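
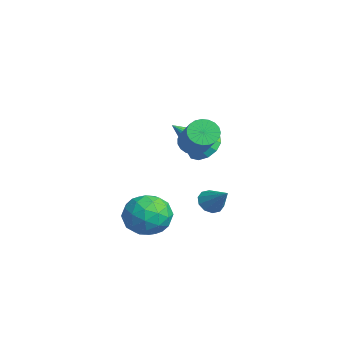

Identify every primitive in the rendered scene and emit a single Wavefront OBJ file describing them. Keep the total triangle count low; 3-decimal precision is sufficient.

v 0.987 1.714 2.892
v 1.37 1.826 2.366
v 2.976 1.757 3.522
v 2.593 1.646 4.048
v 1.318 2.081 2.454
v 2.924 2.012 3.609
v 1.208 2.272 2.618
v 2.815 2.203 3.773
v 1.061 2.367 2.828
v 2.667 2.298 3.984
v 0.9 2.349 3.05
v 2.507 2.28 4.206
v 0.755 2.222 3.245
v 2.361 2.153 4.4
v 0.649 2.006 3.379
v 2.256 1.938 4.534
v 0.602 1.741 3.428
v 2.209 1.672 4.584
v 0.622 1.47 3.385
v 2.228 1.401 4.54
v 0.704 1.242 3.257
v 2.311 1.173 4.412
v 0.836 1.096 3.066
v 2.442 1.027 4.221
v 0.993 1.056 2.844
v 2.6 0.987 3.999
v 1.149 1.131 2.631
v 2.756 1.062 3.787
v 1.278 1.306 2.463
v 2.884 1.237 3.619
v 1.356 1.552 2.37
v 2.962 1.483 3.525
v -1.617 2.876 1.501
v -1.097 2.493 0.948
v -1.103 1.384 3.019
v -0.832 2.819 1.179
v -0.817 3.163 1.512
v -1.055 3.416 1.842
v -1.472 3.498 2.063
v -1.935 3.382 2.106
v -2.297 3.106 1.957
v -2.443 2.757 1.663
v -2.327 2.446 1.318
v -1.985 2.272 1.031
v -1.527 2.289 0.893
v -0.235 2.772 -1.064
v 0.045 3.074 -1.527
v 0.715 3.188 -0.216
v -0.205 3.314 -1.364
v -0.467 3.347 -1.086
v -0.64 3.16 -0.8
v -0.659 2.825 -0.615
v -0.516 2.47 -0.601
v -0.266 2.23 -0.764
v -0.004 2.198 -1.042
v 0.17 2.384 -1.328
v 0.188 2.719 -1.513
v 1.098 0.409 -1.834
v 1.691 -0.39 -1.407
v -0.131 0.15 -0.613
v 0.462 -0.649 -0.186
v 0.799 0.377 -0.108
v 1.559 0.537 -0.863
v 0.001 -0.777 -1.157
v 0.761 -0.617 -1.912
v 1.013 -1.123 -0.988
v 1.507 -0.409 -0.34
v 0.053 0.169 -1.68
v 0.547 0.883 -1.032
v 1.503 0.033 -1.728
v 0.057 -0.273 -0.292
v 0.255 0.331 -0.247
v 0.604 -0.139 0.005
v 1.425 0.577 -1.408
v 1.774 0.108 -1.157
v 1.249 0.559 -0.393
v -0.214 -0.348 -0.863
v 0.135 -0.817 -0.612
v 0.956 -0.101 -2.025
v 1.305 -0.571 -1.773
v 0.311 -0.799 -1.627
v 1.453 -0.868 -1.23
v 0.73 -1.021 -0.513
v 0.459 -1.096 -1.084
v 0.906 -1.002 -1.527
v 1.743 -0.449 -0.849
v 1.02 -0.601 -0.131
v 1.218 0.002 -0.086
v 1.665 0.096 -0.53
v 1.344 -0.88 -0.603
v 0.54 0.361 -1.889
v -0.183 0.209 -1.171
v -0.105 -0.336 -1.49
v 0.342 -0.242 -1.934
v 0.83 0.781 -1.507
v 0.107 0.628 -0.79
v 0.654 0.762 -0.493
v 1.101 0.856 -0.936
v 0.216 0.64 -1.417
f 2 1 5
f 2 5 3
f 3 5 6
f 3 6 4
f 5 1 7
f 5 7 6
f 6 7 8
f 6 8 4
f 7 1 9
f 7 9 8
f 8 9 10
f 8 10 4
f 9 1 11
f 9 11 10
f 10 11 12
f 10 12 4
f 11 1 13
f 11 13 12
f 12 13 14
f 12 14 4
f 13 1 15
f 13 15 14
f 14 15 16
f 14 16 4
f 15 1 17
f 15 17 16
f 16 17 18
f 16 18 4
f 17 1 19
f 17 19 18
f 18 19 20
f 18 20 4
f 19 1 21
f 19 21 20
f 20 21 22
f 20 22 4
f 21 1 23
f 21 23 22
f 22 23 24
f 22 24 4
f 23 1 25
f 23 25 24
f 24 25 26
f 24 26 4
f 25 1 27
f 25 27 26
f 26 27 28
f 26 28 4
f 27 1 29
f 27 29 28
f 28 29 30
f 28 30 4
f 29 1 31
f 29 31 30
f 30 31 32
f 30 32 4
f 31 1 2
f 31 2 32
f 32 2 3
f 32 3 4
f 34 33 36
f 34 36 35
f 36 33 37
f 36 37 35
f 37 33 38
f 37 38 35
f 38 33 39
f 38 39 35
f 39 33 40
f 39 40 35
f 40 33 41
f 40 41 35
f 41 33 42
f 41 42 35
f 42 33 43
f 42 43 35
f 43 33 44
f 43 44 35
f 44 33 45
f 44 45 35
f 45 33 34
f 45 34 35
f 47 46 49
f 47 49 48
f 49 46 50
f 49 50 48
f 50 46 51
f 50 51 48
f 51 46 52
f 51 52 48
f 52 46 53
f 52 53 48
f 53 46 54
f 53 54 48
f 54 46 55
f 54 55 48
f 55 46 56
f 55 56 48
f 56 46 57
f 56 57 48
f 57 46 47
f 57 47 48
f 58 95 74
f 95 69 98
f 74 98 63
f 95 98 74
f 58 74 70
f 74 63 75
f 70 75 59
f 74 75 70
f 58 70 79
f 70 59 80
f 79 80 65
f 70 80 79
f 58 79 91
f 79 65 94
f 91 94 68
f 79 94 91
f 58 91 95
f 91 68 99
f 95 99 69
f 91 99 95
f 59 75 86
f 75 63 89
f 86 89 67
f 75 89 86
f 63 98 76
f 98 69 97
f 76 97 62
f 98 97 76
f 69 99 96
f 99 68 92
f 96 92 60
f 99 92 96
f 68 94 93
f 94 65 81
f 93 81 64
f 94 81 93
f 65 80 85
f 80 59 82
f 85 82 66
f 80 82 85
f 61 87 73
f 87 67 88
f 73 88 62
f 87 88 73
f 61 73 71
f 73 62 72
f 71 72 60
f 73 72 71
f 61 71 78
f 71 60 77
f 78 77 64
f 71 77 78
f 61 78 83
f 78 64 84
f 83 84 66
f 78 84 83
f 61 83 87
f 83 66 90
f 87 90 67
f 83 90 87
f 62 88 76
f 88 67 89
f 76 89 63
f 88 89 76
f 60 72 96
f 72 62 97
f 96 97 69
f 72 97 96
f 64 77 93
f 77 60 92
f 93 92 68
f 77 92 93
f 66 84 85
f 84 64 81
f 85 81 65
f 84 81 85
f 67 90 86
f 90 66 82
f 86 82 59
f 90 82 86



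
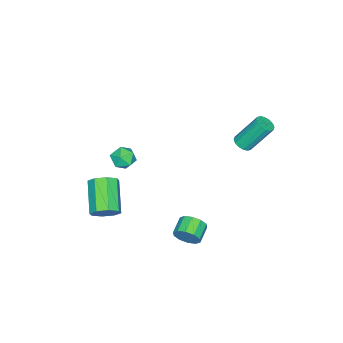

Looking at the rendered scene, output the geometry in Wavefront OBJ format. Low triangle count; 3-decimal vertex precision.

v 4.182 -1.694 0.084
v 4.465 -1.297 0.793
v 3 -2.308 1.944
v 2.718 -2.706 1.236
v 3.991 -0.959 0.486
v 2.526 -1.97 1.638
v 3.629 -1.051 -0.056
v 2.164 -2.063 1.096
v 3.591 -1.521 -0.516
v 2.126 -2.532 0.636
v 3.9 -2.092 -0.624
v 2.435 -3.103 0.527
v 4.374 -2.43 -0.318
v 2.909 -3.441 0.834
v 4.736 -2.337 0.224
v 3.271 -3.349 1.376
v 4.774 -1.868 0.684
v 3.309 -2.879 1.836
v 4.053 3.198 0.322
v 4.332 2.81 0.926
v 3.346 2.655 1.282
v 3.067 3.042 0.678
v 4.303 3.27 1.047
v 3.317 3.114 1.403
v 4.179 3.702 0.891
v 3.192 3.546 1.246
v 4.006 3.941 0.517
v 3.02 3.786 0.873
v 3.852 3.897 0.069
v 2.866 3.741 0.425
v 3.774 3.585 -0.282
v 2.788 3.43 0.074
v 3.803 3.126 -0.403
v 2.817 2.97 -0.047
v 3.928 2.694 -0.246
v 2.941 2.538 0.109
v 4.1 2.454 0.127
v 3.114 2.299 0.483
v 4.254 2.499 0.575
v 3.268 2.343 0.931
v -3.081 2.628 2.33
v -2.563 2.93 2.32
v -3.14 3.975 4.06
v -3.659 3.672 4.07
v -2.76 3.102 2.152
v -3.337 4.146 3.892
v -3.042 3.147 2.031
v -3.619 4.191 3.771
v -3.335 3.052 1.991
v -3.913 4.097 3.731
v -3.561 2.844 2.041
v -4.138 3.889 3.781
v -3.657 2.578 2.169
v -4.234 3.623 3.909
v -3.6 2.325 2.34
v -4.177 3.37 4.08
v -3.403 2.154 2.508
v -3.98 3.198 4.248
v -3.121 2.109 2.629
v -3.698 3.153 4.369
v -2.827 2.203 2.669
v -3.405 3.248 4.409
v -2.602 2.411 2.619
v -3.179 3.456 4.359
v -2.506 2.677 2.491
v -3.083 3.722 4.231
v 0.277 -2.095 1.345
v 1.061 -2.034 1.536
v 0.299 -3.366 1.664
v 1.083 -3.305 1.855
v 0.525 -2.941 2.315
v 0.511 -2.156 2.118
v 0.849 -3.244 1.082
v 0.835 -2.459 0.885
v 1.415 -2.744 1.374
v 1.215 -2.557 2.135
v 0.145 -2.843 1.065
v -0.055 -2.656 1.826
f 2 1 5
f 2 5 3
f 3 5 6
f 3 6 4
f 5 1 7
f 5 7 6
f 6 7 8
f 6 8 4
f 7 1 9
f 7 9 8
f 8 9 10
f 8 10 4
f 9 1 11
f 9 11 10
f 10 11 12
f 10 12 4
f 11 1 13
f 11 13 12
f 12 13 14
f 12 14 4
f 13 1 15
f 13 15 14
f 14 15 16
f 14 16 4
f 15 1 17
f 15 17 16
f 16 17 18
f 16 18 4
f 17 1 2
f 17 2 18
f 18 2 3
f 18 3 4
f 20 19 23
f 20 23 21
f 21 23 24
f 21 24 22
f 23 19 25
f 23 25 24
f 24 25 26
f 24 26 22
f 25 19 27
f 25 27 26
f 26 27 28
f 26 28 22
f 27 19 29
f 27 29 28
f 28 29 30
f 28 30 22
f 29 19 31
f 29 31 30
f 30 31 32
f 30 32 22
f 31 19 33
f 31 33 32
f 32 33 34
f 32 34 22
f 33 19 35
f 33 35 34
f 34 35 36
f 34 36 22
f 35 19 37
f 35 37 36
f 36 37 38
f 36 38 22
f 37 19 39
f 37 39 38
f 38 39 40
f 38 40 22
f 39 19 20
f 39 20 40
f 40 20 21
f 40 21 22
f 42 41 45
f 42 45 43
f 43 45 46
f 43 46 44
f 45 41 47
f 45 47 46
f 46 47 48
f 46 48 44
f 47 41 49
f 47 49 48
f 48 49 50
f 48 50 44
f 49 41 51
f 49 51 50
f 50 51 52
f 50 52 44
f 51 41 53
f 51 53 52
f 52 53 54
f 52 54 44
f 53 41 55
f 53 55 54
f 54 55 56
f 54 56 44
f 55 41 57
f 55 57 56
f 56 57 58
f 56 58 44
f 57 41 59
f 57 59 58
f 58 59 60
f 58 60 44
f 59 41 61
f 59 61 60
f 60 61 62
f 60 62 44
f 61 41 63
f 61 63 62
f 62 63 64
f 62 64 44
f 63 41 65
f 63 65 64
f 64 65 66
f 64 66 44
f 65 41 42
f 65 42 66
f 66 42 43
f 66 43 44
f 67 78 72
f 67 72 68
f 67 68 74
f 67 74 77
f 67 77 78
f 68 72 76
f 72 78 71
f 78 77 69
f 77 74 73
f 74 68 75
f 70 76 71
f 70 71 69
f 70 69 73
f 70 73 75
f 70 75 76
f 71 76 72
f 69 71 78
f 73 69 77
f 75 73 74
f 76 75 68



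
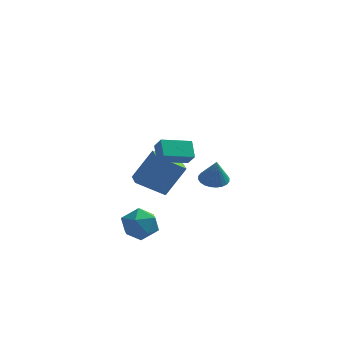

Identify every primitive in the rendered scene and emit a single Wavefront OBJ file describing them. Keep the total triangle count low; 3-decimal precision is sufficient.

v -1.925 -1.47 -1.674
v -0.924 -1.535 -1.557
v -1.976 -3.045 -2.103
v -0.975 -3.11 -1.986
v -1.57 -2.987 -1.181
v -1.539 -2.013 -0.915
v -1.361 -2.567 -2.745
v -1.33 -1.593 -2.479
v -0.576 -2.212 -2.219
v -0.705 -2.472 -1.252
v -2.195 -2.108 -2.408
v -2.324 -2.368 -1.441
v -2.121 0.837 -0.744
v -1.171 1.32 0.877
v -2.42 1.816 -0.861
v -1.469 2.299 0.76
v -0.691 1.161 -1.68
v 0.26 1.644 -0.059
v -0.989 2.14 -1.797
v -0.039 2.623 -0.176
v 1.342 4.137 -1.965
v 1.83 3.555 -2.183
v 1.518 3.763 -0.575
v 2.028 3.788 -2.145
v 2.121 4.074 -2.08
v 2.096 4.37 -1.997
v 1.957 4.631 -1.91
v 1.724 4.816 -1.83
v 1.432 4.898 -1.771
v 1.127 4.864 -1.742
v 0.855 4.719 -1.747
v 0.657 4.486 -1.784
v 0.563 4.2 -1.85
v 0.588 3.904 -1.933
v 0.728 3.644 -2.02
v 0.961 3.458 -2.1
v 1.252 3.377 -2.158
v 1.557 3.41 -2.188
v -0.282 -2.661 2.96
v -0.504 -1.889 3.605
v -0.647 -2.247 2.339
v -0.869 -1.476 2.985
v 1.069 -1.984 2.615
v 0.847 -1.213 3.261
v 0.704 -1.571 1.995
v 0.482 -0.799 2.64
f 1 12 6
f 1 6 2
f 1 2 8
f 1 8 11
f 1 11 12
f 2 6 10
f 6 12 5
f 12 11 3
f 11 8 7
f 8 2 9
f 4 10 5
f 4 5 3
f 4 3 7
f 4 7 9
f 4 9 10
f 5 10 6
f 3 5 12
f 7 3 11
f 9 7 8
f 10 9 2
f 14 16 13
f 17 14 13
f 13 16 15
f 15 17 13
f 14 20 16
f 18 14 17
f 18 20 14
f 16 20 15
f 19 17 15
f 15 20 19
f 19 18 17
f 20 18 19
f 22 21 24
f 22 24 23
f 24 21 25
f 24 25 23
f 25 21 26
f 25 26 23
f 26 21 27
f 26 27 23
f 27 21 28
f 27 28 23
f 28 21 29
f 28 29 23
f 29 21 30
f 29 30 23
f 30 21 31
f 30 31 23
f 31 21 32
f 31 32 23
f 32 21 33
f 32 33 23
f 33 21 34
f 33 34 23
f 34 21 35
f 34 35 23
f 35 21 36
f 35 36 23
f 36 21 37
f 36 37 23
f 37 21 38
f 37 38 23
f 38 21 22
f 38 22 23
f 40 42 39
f 43 40 39
f 39 42 41
f 41 43 39
f 40 46 42
f 44 40 43
f 44 46 40
f 42 46 41
f 45 43 41
f 41 46 45
f 45 44 43
f 46 44 45



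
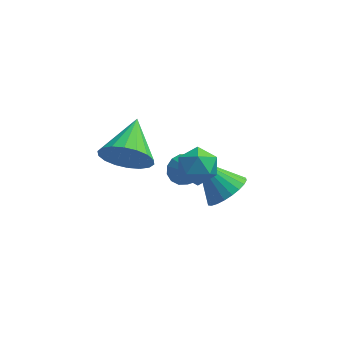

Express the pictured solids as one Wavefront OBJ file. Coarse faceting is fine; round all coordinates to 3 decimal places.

v -2.385 -1.539 2.752
v -1.933 -1.88 3.636
v -2.215 0.179 3.328
v -1.569 -1.82 3.349
v -1.366 -1.704 2.944
v -1.365 -1.556 2.501
v -1.566 -1.404 2.108
v -1.93 -1.279 1.842
v -2.383 -1.205 1.756
v -2.837 -1.197 1.868
v -3.201 -1.258 2.154
v -3.404 -1.374 2.559
v -3.404 -1.522 3.002
v -3.203 -1.674 3.395
v -2.84 -1.799 3.661
v -2.387 -1.873 3.747
v -0.254 -1.432 2.907
v 0.165 -1.406 3.623
v 0.315 -2.614 2.617
v 0.734 -2.588 3.333
v -0.089 -2.694 3.338
v -0.441 -1.963 3.517
v 0.921 -2.057 2.723
v 0.569 -1.326 2.902
v 0.892 -1.792 3.509
v 0.267 -2.186 3.89
v 0.213 -1.834 2.35
v -0.412 -2.228 2.731
v -0.719 1.997 -1.678
v -0.29 2.488 -1.397
v 0.239 0.463 -0.462
v -0.583 2.48 -1.176
v -0.913 2.343 -1.089
v -1.191 2.113 -1.16
v -1.342 1.852 -1.37
v -1.327 1.63 -1.662
v -1.148 1.507 -1.959
v -0.855 1.514 -2.18
v -0.525 1.652 -2.267
v -0.247 1.881 -2.196
v -0.096 2.142 -1.986
v -0.111 2.364 -1.694
v 1.206 -0.894 0.398
v 1.837 -0.358 0.751
v 0.034 -0.306 1.602
v 1.695 -0.147 0.509
v 1.479 -0.049 0.251
v 1.221 -0.08 0.015
v 0.96 -0.235 -0.163
v 0.738 -0.49 -0.255
v 0.586 -0.807 -0.248
v 0.529 -1.137 -0.143
v 0.575 -1.43 0.045
v 0.717 -1.641 0.287
v 0.934 -1.739 0.545
v 1.192 -1.708 0.782
v 1.452 -1.553 0.959
v 1.675 -1.298 1.052
v 1.826 -0.981 1.045
v 1.883 -0.651 0.939
f 2 1 4
f 2 4 3
f 4 1 5
f 4 5 3
f 5 1 6
f 5 6 3
f 6 1 7
f 6 7 3
f 7 1 8
f 7 8 3
f 8 1 9
f 8 9 3
f 9 1 10
f 9 10 3
f 10 1 11
f 10 11 3
f 11 1 12
f 11 12 3
f 12 1 13
f 12 13 3
f 13 1 14
f 13 14 3
f 14 1 15
f 14 15 3
f 15 1 16
f 15 16 3
f 16 1 2
f 16 2 3
f 17 28 22
f 17 22 18
f 17 18 24
f 17 24 27
f 17 27 28
f 18 22 26
f 22 28 21
f 28 27 19
f 27 24 23
f 24 18 25
f 20 26 21
f 20 21 19
f 20 19 23
f 20 23 25
f 20 25 26
f 21 26 22
f 19 21 28
f 23 19 27
f 25 23 24
f 26 25 18
f 30 29 32
f 30 32 31
f 32 29 33
f 32 33 31
f 33 29 34
f 33 34 31
f 34 29 35
f 34 35 31
f 35 29 36
f 35 36 31
f 36 29 37
f 36 37 31
f 37 29 38
f 37 38 31
f 38 29 39
f 38 39 31
f 39 29 40
f 39 40 31
f 40 29 41
f 40 41 31
f 41 29 42
f 41 42 31
f 42 29 30
f 42 30 31
f 44 43 46
f 44 46 45
f 46 43 47
f 46 47 45
f 47 43 48
f 47 48 45
f 48 43 49
f 48 49 45
f 49 43 50
f 49 50 45
f 50 43 51
f 50 51 45
f 51 43 52
f 51 52 45
f 52 43 53
f 52 53 45
f 53 43 54
f 53 54 45
f 54 43 55
f 54 55 45
f 55 43 56
f 55 56 45
f 56 43 57
f 56 57 45
f 57 43 58
f 57 58 45
f 58 43 59
f 58 59 45
f 59 43 60
f 59 60 45
f 60 43 44
f 60 44 45



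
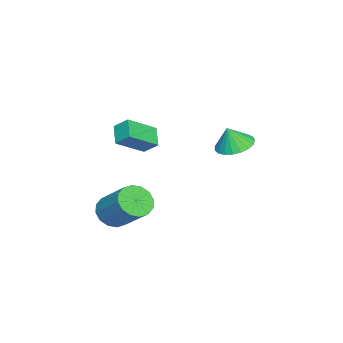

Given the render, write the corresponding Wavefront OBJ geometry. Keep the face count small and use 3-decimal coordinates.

v 0.924 -3.27 -3.652
v 1.717 -3.243 -4.156
v 2.549 -1.823 -2.772
v 1.756 -1.85 -2.268
v 1.436 -2.893 -4.345
v 2.268 -1.474 -2.961
v 1.017 -2.645 -4.348
v 1.849 -1.226 -2.964
v 0.574 -2.564 -4.165
v 1.406 -1.145 -2.781
v 0.224 -2.672 -3.844
v 1.056 -1.253 -2.46
v 0.062 -2.94 -3.472
v 0.894 -1.521 -2.088
v 0.131 -3.297 -3.148
v 0.963 -1.877 -1.764
v 0.412 -3.646 -2.959
v 1.244 -2.227 -1.575
v 0.831 -3.894 -2.956
v 1.663 -2.475 -1.572
v 1.274 -3.975 -3.139
v 2.106 -2.556 -1.755
v 1.624 -3.867 -3.46
v 2.456 -2.448 -2.076
v 1.786 -3.599 -3.832
v 2.618 -2.18 -2.448
v -0.248 2.136 1.035
v 0.642 1.946 0.764
v 0.028 1.844 2.145
v 0.665 2.329 0.858
v 0.53 2.678 0.984
v 0.26 2.934 1.118
v -0.097 3.051 1.238
v -0.481 3.011 1.323
v -0.824 2.819 1.358
v -1.068 2.509 1.337
v -1.17 2.134 1.264
v -1.113 1.76 1.152
v -0.906 1.451 1.019
v -0.585 1.26 0.889
v -0.207 1.22 0.784
v 0.165 1.339 0.723
v 0.465 1.596 0.716
v -3.994 -3.636 -0.972
v -2.792 -4.629 -0.014
v -3.865 -2.878 -0.349
v -2.663 -3.871 0.609
v -3.117 -3.229 -1.649
v -1.915 -4.222 -0.691
v -2.988 -2.471 -1.026
v -1.786 -3.464 -0.068
f 2 1 5
f 2 5 3
f 3 5 6
f 3 6 4
f 5 1 7
f 5 7 6
f 6 7 8
f 6 8 4
f 7 1 9
f 7 9 8
f 8 9 10
f 8 10 4
f 9 1 11
f 9 11 10
f 10 11 12
f 10 12 4
f 11 1 13
f 11 13 12
f 12 13 14
f 12 14 4
f 13 1 15
f 13 15 14
f 14 15 16
f 14 16 4
f 15 1 17
f 15 17 16
f 16 17 18
f 16 18 4
f 17 1 19
f 17 19 18
f 18 19 20
f 18 20 4
f 19 1 21
f 19 21 20
f 20 21 22
f 20 22 4
f 21 1 23
f 21 23 22
f 22 23 24
f 22 24 4
f 23 1 25
f 23 25 24
f 24 25 26
f 24 26 4
f 25 1 2
f 25 2 26
f 26 2 3
f 26 3 4
f 28 27 30
f 28 30 29
f 30 27 31
f 30 31 29
f 31 27 32
f 31 32 29
f 32 27 33
f 32 33 29
f 33 27 34
f 33 34 29
f 34 27 35
f 34 35 29
f 35 27 36
f 35 36 29
f 36 27 37
f 36 37 29
f 37 27 38
f 37 38 29
f 38 27 39
f 38 39 29
f 39 27 40
f 39 40 29
f 40 27 41
f 40 41 29
f 41 27 42
f 41 42 29
f 42 27 43
f 42 43 29
f 43 27 28
f 43 28 29
f 45 47 44
f 48 45 44
f 44 47 46
f 46 48 44
f 45 51 47
f 49 45 48
f 49 51 45
f 47 51 46
f 50 48 46
f 46 51 50
f 50 49 48
f 51 49 50



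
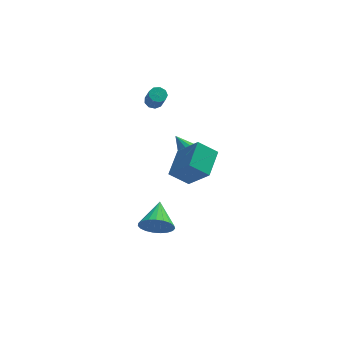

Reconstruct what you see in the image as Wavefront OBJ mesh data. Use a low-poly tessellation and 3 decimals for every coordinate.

v 1.973 3.797 2.761
v 2.361 3.476 2.494
v 2.555 2.782 3.612
v 2.167 3.103 3.879
v 2.533 3.785 2.657
v 2.727 3.091 3.775
v 2.444 4.101 2.868
v 2.637 3.406 3.986
v 2.134 4.274 3.029
v 2.327 3.58 4.147
v 1.749 4.224 3.065
v 1.942 3.53 4.183
v 1.469 3.974 2.958
v 1.662 3.28 4.076
v 1.425 3.642 2.76
v 1.618 2.948 3.878
v 1.637 3.382 2.562
v 1.831 2.688 3.679
v 2.007 3.316 2.457
v 2.201 2.622 3.575
v 4.339 3.337 -2.374
v 5.086 3.294 -1.652
v 3.341 4.623 -1.266
v 5.236 3.726 -2.018
v 5.101 4.034 -2.498
v 4.724 4.121 -2.938
v 4.225 3.959 -3.2
v 3.762 3.599 -3.199
v 3.483 3.156 -2.936
v 3.475 2.77 -2.495
v 3.742 2.564 -2.015
v 4.198 2.604 -1.65
v 4.699 2.876 -1.514
v 1.545 -1.999 -3.769
v 2.215 -1.797 -4.592
v 1.915 -0.301 -3.051
v 1.823 -1.644 -4.751
v 1.384 -1.553 -4.74
v 0.972 -1.539 -4.561
v 0.659 -1.604 -4.245
v 0.5 -1.738 -3.847
v 0.521 -1.917 -3.436
v 0.719 -2.11 -3.082
v 1.06 -2.283 -2.847
v 1.485 -2.408 -2.771
v 1.92 -2.462 -2.868
v 2.29 -2.436 -3.121
v 2.532 -2.334 -3.486
v 2.603 -2.174 -3.9
v 2.49 -1.984 -4.291
v 3.167 -4.005 1.738
v 2.063 -3.849 2.569
v 3.838 -2.409 2.331
v 2.735 -2.254 3.162
v 4.185 -5.006 3.278
v 3.082 -4.851 4.109
v 4.857 -3.411 3.871
v 3.753 -3.255 4.702
f 2 1 5
f 2 5 3
f 3 5 6
f 3 6 4
f 5 1 7
f 5 7 6
f 6 7 8
f 6 8 4
f 7 1 9
f 7 9 8
f 8 9 10
f 8 10 4
f 9 1 11
f 9 11 10
f 10 11 12
f 10 12 4
f 11 1 13
f 11 13 12
f 12 13 14
f 12 14 4
f 13 1 15
f 13 15 14
f 14 15 16
f 14 16 4
f 15 1 17
f 15 17 16
f 16 17 18
f 16 18 4
f 17 1 19
f 17 19 18
f 18 19 20
f 18 20 4
f 19 1 2
f 19 2 20
f 20 2 3
f 20 3 4
f 22 21 24
f 22 24 23
f 24 21 25
f 24 25 23
f 25 21 26
f 25 26 23
f 26 21 27
f 26 27 23
f 27 21 28
f 27 28 23
f 28 21 29
f 28 29 23
f 29 21 30
f 29 30 23
f 30 21 31
f 30 31 23
f 31 21 32
f 31 32 23
f 32 21 33
f 32 33 23
f 33 21 22
f 33 22 23
f 35 34 37
f 35 37 36
f 37 34 38
f 37 38 36
f 38 34 39
f 38 39 36
f 39 34 40
f 39 40 36
f 40 34 41
f 40 41 36
f 41 34 42
f 41 42 36
f 42 34 43
f 42 43 36
f 43 34 44
f 43 44 36
f 44 34 45
f 44 45 36
f 45 34 46
f 45 46 36
f 46 34 47
f 46 47 36
f 47 34 48
f 47 48 36
f 48 34 49
f 48 49 36
f 49 34 50
f 49 50 36
f 50 34 35
f 50 35 36
f 52 54 51
f 55 52 51
f 51 54 53
f 53 55 51
f 52 58 54
f 56 52 55
f 56 58 52
f 54 58 53
f 57 55 53
f 53 58 57
f 57 56 55
f 58 56 57



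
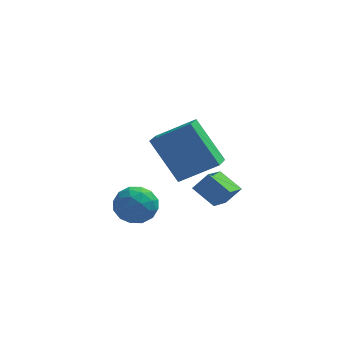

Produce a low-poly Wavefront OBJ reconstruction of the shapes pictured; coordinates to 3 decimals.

v -3.091 1.155 3.882
v -1.587 1.182 4.834
v -2.949 2.082 3.632
v -1.445 2.108 4.584
v -1.975 0.512 2.136
v -0.471 0.538 3.088
v -1.833 1.438 1.886
v -0.329 1.465 2.838
v -3.669 3.277 -1.375
v -2.945 2.93 -0.875
v -4.655 2.65 -0.385
v -3.931 2.303 0.115
v -4.088 3.235 0.097
v -3.479 3.623 -0.515
v -4.121 1.957 -0.745
v -3.512 2.345 -1.357
v -3.224 2.113 -0.485
v -3.204 2.904 0.035
v -4.396 2.676 -1.295
v -4.376 3.467 -0.775
v -3.221 3.159 -1.212
v -4.379 2.421 -0.048
v -4.472 2.97 -0.059
v -4.046 2.765 0.235
v -3.535 3.566 -1
v -3.109 3.362 -0.706
v -3.781 3.541 -0.135
v -4.491 2.218 -0.554
v -4.065 2.014 -0.26
v -3.554 2.815 -1.495
v -3.128 2.61 -1.201
v -3.819 2.039 -1.125
v -2.959 2.474 -0.689
v -3.538 2.106 -0.107
v -3.65 1.903 -0.613
v -3.292 2.131 -0.972
v -2.947 2.939 -0.383
v -3.527 2.57 0.199
v -3.619 3.119 0.188
v -3.261 3.346 -0.172
v -3.111 2.459 -0.154
v -4.073 3.01 -1.459
v -4.653 2.641 -0.877
v -4.339 2.234 -1.088
v -3.981 2.461 -1.448
v -4.062 3.474 -1.153
v -4.641 3.106 -0.571
v -4.308 3.449 -0.288
v -3.95 3.677 -0.647
v -4.489 3.121 -1.106
v -1.679 3.323 0.097
v -1.078 3.467 0.818
v -1.295 4.597 -0.479
v -0.693 4.741 0.242
v -0.807 2.779 -0.522
v -0.205 2.923 0.199
v -0.422 4.053 -1.098
v 0.179 4.197 -0.377
f 2 4 1
f 5 2 1
f 1 4 3
f 3 5 1
f 2 8 4
f 6 2 5
f 6 8 2
f 4 8 3
f 7 5 3
f 3 8 7
f 7 6 5
f 8 6 7
f 9 46 25
f 46 20 49
f 25 49 14
f 46 49 25
f 9 25 21
f 25 14 26
f 21 26 10
f 25 26 21
f 9 21 30
f 21 10 31
f 30 31 16
f 21 31 30
f 9 30 42
f 30 16 45
f 42 45 19
f 30 45 42
f 9 42 46
f 42 19 50
f 46 50 20
f 42 50 46
f 10 26 37
f 26 14 40
f 37 40 18
f 26 40 37
f 14 49 27
f 49 20 48
f 27 48 13
f 49 48 27
f 20 50 47
f 50 19 43
f 47 43 11
f 50 43 47
f 19 45 44
f 45 16 32
f 44 32 15
f 45 32 44
f 16 31 36
f 31 10 33
f 36 33 17
f 31 33 36
f 12 38 24
f 38 18 39
f 24 39 13
f 38 39 24
f 12 24 22
f 24 13 23
f 22 23 11
f 24 23 22
f 12 22 29
f 22 11 28
f 29 28 15
f 22 28 29
f 12 29 34
f 29 15 35
f 34 35 17
f 29 35 34
f 12 34 38
f 34 17 41
f 38 41 18
f 34 41 38
f 13 39 27
f 39 18 40
f 27 40 14
f 39 40 27
f 11 23 47
f 23 13 48
f 47 48 20
f 23 48 47
f 15 28 44
f 28 11 43
f 44 43 19
f 28 43 44
f 17 35 36
f 35 15 32
f 36 32 16
f 35 32 36
f 18 41 37
f 41 17 33
f 37 33 10
f 41 33 37
f 52 54 51
f 55 52 51
f 51 54 53
f 53 55 51
f 52 58 54
f 56 52 55
f 56 58 52
f 54 58 53
f 57 55 53
f 53 58 57
f 57 56 55
f 58 56 57



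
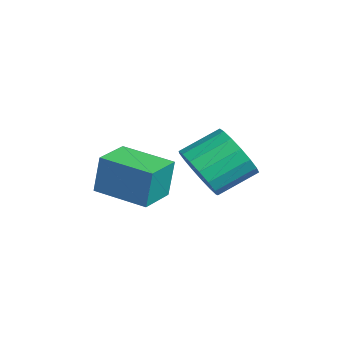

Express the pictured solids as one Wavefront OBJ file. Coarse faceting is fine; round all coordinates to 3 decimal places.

v 3.516 1.074 -3.801
v 3.963 1.388 -4.254
v 3.832 2.3 -3.752
v 3.384 1.986 -3.299
v 3.659 1.425 -4.401
v 3.528 2.337 -3.899
v 3.322 1.382 -4.411
v 3.191 2.294 -3.909
v 3.03 1.268 -4.281
v 2.898 2.18 -3.778
v 2.848 1.11 -4.041
v 2.717 2.022 -3.538
v 2.82 0.943 -3.746
v 2.688 1.856 -3.244
v 2.951 0.806 -3.464
v 2.82 1.719 -2.961
v 3.212 0.731 -3.259
v 3.08 1.644 -2.756
v 3.542 0.734 -3.178
v 3.41 1.647 -2.676
v 3.866 0.815 -3.24
v 3.734 1.728 -2.738
v 4.11 0.955 -3.431
v 3.978 1.868 -2.928
v 4.218 1.123 -3.706
v 4.086 2.035 -3.204
v 4.165 1.279 -4.003
v 4.033 2.191 -3.501
v 2.841 -0.518 -4.123
v 2.849 -0.382 -3.162
v 3.694 0.4 -4.259
v 3.702 0.535 -3.299
v 3.518 -1.135 -4.041
v 3.526 -1 -3.081
v 4.371 -0.218 -4.178
v 4.379 -0.082 -3.217
f 2 1 5
f 2 5 3
f 3 5 6
f 3 6 4
f 5 1 7
f 5 7 6
f 6 7 8
f 6 8 4
f 7 1 9
f 7 9 8
f 8 9 10
f 8 10 4
f 9 1 11
f 9 11 10
f 10 11 12
f 10 12 4
f 11 1 13
f 11 13 12
f 12 13 14
f 12 14 4
f 13 1 15
f 13 15 14
f 14 15 16
f 14 16 4
f 15 1 17
f 15 17 16
f 16 17 18
f 16 18 4
f 17 1 19
f 17 19 18
f 18 19 20
f 18 20 4
f 19 1 21
f 19 21 20
f 20 21 22
f 20 22 4
f 21 1 23
f 21 23 22
f 22 23 24
f 22 24 4
f 23 1 25
f 23 25 24
f 24 25 26
f 24 26 4
f 25 1 27
f 25 27 26
f 26 27 28
f 26 28 4
f 27 1 2
f 27 2 28
f 28 2 3
f 28 3 4
f 30 32 29
f 33 30 29
f 29 32 31
f 31 33 29
f 30 36 32
f 34 30 33
f 34 36 30
f 32 36 31
f 35 33 31
f 31 36 35
f 35 34 33
f 36 34 35



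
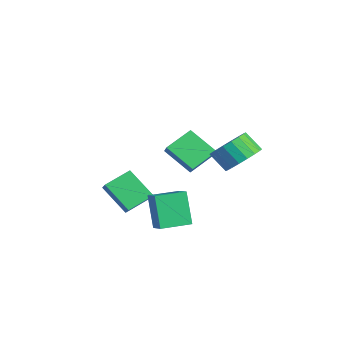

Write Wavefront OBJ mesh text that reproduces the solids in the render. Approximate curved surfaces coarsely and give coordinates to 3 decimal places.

v 3.551 -1.9 -1.793
v 2.7 -1.845 -0.062
v 3.514 -0.292 -1.863
v 2.664 -0.237 -0.131
v 4.376 -1.863 -1.389
v 3.526 -1.808 0.343
v 4.34 -0.255 -1.458
v 3.489 -0.2 0.273
v -2.108 2.309 -1.923
v -3.349 1.395 -0.813
v -2.527 3.788 -1.175
v -3.768 2.874 -0.064
v -1.492 2.186 -1.336
v -2.733 1.272 -0.225
v -1.911 3.665 -0.587
v -3.152 2.751 0.523
v 3.194 2.854 1.609
v 3.663 3.468 2.363
v 2.935 2.941 3.245
v 2.466 2.326 2.491
v 3.293 3.739 2.219
v 2.565 3.212 3.102
v 2.903 3.835 1.955
v 2.175 3.307 2.837
v 2.571 3.736 1.622
v 1.843 3.208 2.504
v 2.362 3.462 1.286
v 1.634 2.935 2.169
v 2.318 3.068 1.014
v 1.59 2.541 1.897
v 2.448 2.632 0.86
v 1.72 2.104 1.743
v 2.725 2.239 0.855
v 1.997 1.712 1.737
v 3.095 1.968 0.998
v 2.367 1.441 1.881
v 3.485 1.873 1.263
v 2.757 1.345 2.145
v 3.817 1.972 1.596
v 3.089 1.444 2.478
v 4.026 2.245 1.931
v 3.298 1.718 2.814
v 4.07 2.639 2.203
v 3.342 2.112 3.086
v 3.94 3.076 2.357
v 3.212 2.548 3.24
v -0.443 -1.801 -3.027
v -1.646 -2.562 -1.724
v -0.681 -0.41 -2.434
v -1.885 -1.172 -1.131
v 0.385 -1.948 -2.349
v -0.819 -2.71 -1.046
v 0.146 -0.558 -1.756
v -1.057 -1.319 -0.453
f 2 4 1
f 5 2 1
f 1 4 3
f 3 5 1
f 2 8 4
f 6 2 5
f 6 8 2
f 4 8 3
f 7 5 3
f 3 8 7
f 7 6 5
f 8 6 7
f 10 12 9
f 13 10 9
f 9 12 11
f 11 13 9
f 10 16 12
f 14 10 13
f 14 16 10
f 12 16 11
f 15 13 11
f 11 16 15
f 15 14 13
f 16 14 15
f 18 17 21
f 18 21 19
f 19 21 22
f 19 22 20
f 21 17 23
f 21 23 22
f 22 23 24
f 22 24 20
f 23 17 25
f 23 25 24
f 24 25 26
f 24 26 20
f 25 17 27
f 25 27 26
f 26 27 28
f 26 28 20
f 27 17 29
f 27 29 28
f 28 29 30
f 28 30 20
f 29 17 31
f 29 31 30
f 30 31 32
f 30 32 20
f 31 17 33
f 31 33 32
f 32 33 34
f 32 34 20
f 33 17 35
f 33 35 34
f 34 35 36
f 34 36 20
f 35 17 37
f 35 37 36
f 36 37 38
f 36 38 20
f 37 17 39
f 37 39 38
f 38 39 40
f 38 40 20
f 39 17 41
f 39 41 40
f 40 41 42
f 40 42 20
f 41 17 43
f 41 43 42
f 42 43 44
f 42 44 20
f 43 17 45
f 43 45 44
f 44 45 46
f 44 46 20
f 45 17 18
f 45 18 46
f 46 18 19
f 46 19 20
f 48 50 47
f 51 48 47
f 47 50 49
f 49 51 47
f 48 54 50
f 52 48 51
f 52 54 48
f 50 54 49
f 53 51 49
f 49 54 53
f 53 52 51
f 54 52 53



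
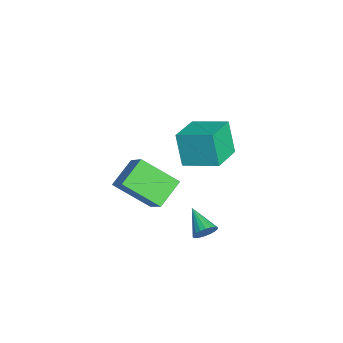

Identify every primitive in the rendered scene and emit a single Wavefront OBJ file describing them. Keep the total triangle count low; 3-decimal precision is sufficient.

v 2.195 -3.484 -0.066
v 1.609 -5.161 1.128
v 1.205 -2.552 0.757
v 0.619 -4.229 1.951
v 3.521 -3.111 1.109
v 2.935 -4.788 2.303
v 2.531 -2.179 1.932
v 1.945 -3.856 3.126
v 3.613 -1.137 -0.83
v 3.807 -0.887 -0.297
v 2.367 -1.623 -0.15
v 3.663 -0.682 -0.412
v 3.51 -0.566 -0.61
v 3.377 -0.564 -0.852
v 3.291 -0.675 -1.089
v 3.268 -0.877 -1.275
v 3.314 -1.131 -1.373
v 3.419 -1.386 -1.364
v 3.562 -1.592 -1.248
v 3.715 -1.707 -1.05
v 3.848 -1.71 -0.808
v 3.935 -1.599 -0.571
v 3.957 -1.396 -0.385
v 3.912 -1.142 -0.287
v -3.134 -0.771 -0.835
v -3.738 -1.033 0.916
v -2.346 0.877 -0.315
v -2.95 0.615 1.435
v -1.45 -1.715 -0.395
v -2.054 -1.977 1.355
v -0.662 -0.067 0.124
v -1.266 -0.329 1.875
f 2 4 1
f 5 2 1
f 1 4 3
f 3 5 1
f 2 8 4
f 6 2 5
f 6 8 2
f 4 8 3
f 7 5 3
f 3 8 7
f 7 6 5
f 8 6 7
f 10 9 12
f 10 12 11
f 12 9 13
f 12 13 11
f 13 9 14
f 13 14 11
f 14 9 15
f 14 15 11
f 15 9 16
f 15 16 11
f 16 9 17
f 16 17 11
f 17 9 18
f 17 18 11
f 18 9 19
f 18 19 11
f 19 9 20
f 19 20 11
f 20 9 21
f 20 21 11
f 21 9 22
f 21 22 11
f 22 9 23
f 22 23 11
f 23 9 24
f 23 24 11
f 24 9 10
f 24 10 11
f 26 28 25
f 29 26 25
f 25 28 27
f 27 29 25
f 26 32 28
f 30 26 29
f 30 32 26
f 28 32 27
f 31 29 27
f 27 32 31
f 31 30 29
f 32 30 31



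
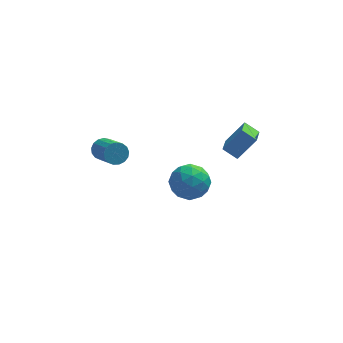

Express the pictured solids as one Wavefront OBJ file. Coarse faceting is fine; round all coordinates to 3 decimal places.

v 1.905 4.531 -2.604
v 2.516 3.615 -3.13
v 0.204 3.585 -2.93
v 0.815 2.669 -3.456
v 0.916 2.859 -2.255
v 1.967 3.444 -2.054
v 0.753 3.756 -4.006
v 1.804 4.341 -3.805
v 1.803 3.136 -3.997
v 1.904 2.582 -2.915
v 0.816 4.618 -3.145
v 0.917 4.064 -2.063
v 2.36 4.156 -2.839
v 0.36 3.044 -3.221
v 0.42 3.156 -2.516
v 0.779 2.617 -2.825
v 2.038 4.056 -2.206
v 2.396 3.517 -2.515
v 1.456 3.073 -2.001
v 0.324 3.683 -3.545
v 0.682 3.144 -3.854
v 1.941 4.583 -3.235
v 2.3 4.044 -3.544
v 1.264 4.127 -4.059
v 2.3 3.336 -3.657
v 1.3 2.78 -3.848
v 1.263 3.419 -4.172
v 1.881 3.763 -4.053
v 2.359 3.011 -3.021
v 1.359 2.454 -3.213
v 1.419 2.566 -2.507
v 2.037 2.91 -2.389
v 1.94 2.729 -3.53
v 1.361 4.746 -2.847
v 0.361 4.189 -3.039
v 0.683 4.29 -3.671
v 1.301 4.634 -3.553
v 1.42 4.42 -2.212
v 0.42 3.864 -2.403
v 0.839 3.437 -2.007
v 1.457 3.781 -1.888
v 0.78 4.471 -2.53
v 3.921 2.364 0.718
v 3.66 1.054 1.23
v 3.172 2.718 1.242
v 2.911 1.408 1.754
v 4.929 2.652 1.966
v 4.668 1.342 2.478
v 4.18 3.006 2.49
v 3.919 1.696 3.002
v -3.237 1.131 2.308
v -2.912 1.545 2.738
v -2.277 0.023 3.722
v -2.603 -0.391 3.292
v -3.206 1.509 2.873
v -2.571 -0.013 3.856
v -3.507 1.386 2.878
v -2.873 -0.136 3.861
v -3.747 1.205 2.752
v -3.112 -0.317 3.736
v -3.87 1.007 2.525
v -3.235 -0.515 3.508
v -3.848 0.838 2.248
v -3.213 -0.684 3.232
v -3.686 0.735 1.985
v -3.051 -0.787 2.969
v -3.421 0.723 1.796
v -2.787 -0.799 2.78
v -3.114 0.805 1.724
v -2.48 -0.717 2.708
v -2.836 0.961 1.786
v -2.201 -0.561 2.77
v -2.649 1.156 1.968
v -2.014 -0.366 2.952
v -2.597 1.346 2.228
v -1.963 -0.176 3.211
v -2.692 1.486 2.506
v -2.057 -0.036 3.489
f 1 38 17
f 38 12 41
f 17 41 6
f 38 41 17
f 1 17 13
f 17 6 18
f 13 18 2
f 17 18 13
f 1 13 22
f 13 2 23
f 22 23 8
f 13 23 22
f 1 22 34
f 22 8 37
f 34 37 11
f 22 37 34
f 1 34 38
f 34 11 42
f 38 42 12
f 34 42 38
f 2 18 29
f 18 6 32
f 29 32 10
f 18 32 29
f 6 41 19
f 41 12 40
f 19 40 5
f 41 40 19
f 12 42 39
f 42 11 35
f 39 35 3
f 42 35 39
f 11 37 36
f 37 8 24
f 36 24 7
f 37 24 36
f 8 23 28
f 23 2 25
f 28 25 9
f 23 25 28
f 4 30 16
f 30 10 31
f 16 31 5
f 30 31 16
f 4 16 14
f 16 5 15
f 14 15 3
f 16 15 14
f 4 14 21
f 14 3 20
f 21 20 7
f 14 20 21
f 4 21 26
f 21 7 27
f 26 27 9
f 21 27 26
f 4 26 30
f 26 9 33
f 30 33 10
f 26 33 30
f 5 31 19
f 31 10 32
f 19 32 6
f 31 32 19
f 3 15 39
f 15 5 40
f 39 40 12
f 15 40 39
f 7 20 36
f 20 3 35
f 36 35 11
f 20 35 36
f 9 27 28
f 27 7 24
f 28 24 8
f 27 24 28
f 10 33 29
f 33 9 25
f 29 25 2
f 33 25 29
f 44 46 43
f 47 44 43
f 43 46 45
f 45 47 43
f 44 50 46
f 48 44 47
f 48 50 44
f 46 50 45
f 49 47 45
f 45 50 49
f 49 48 47
f 50 48 49
f 52 51 55
f 52 55 53
f 53 55 56
f 53 56 54
f 55 51 57
f 55 57 56
f 56 57 58
f 56 58 54
f 57 51 59
f 57 59 58
f 58 59 60
f 58 60 54
f 59 51 61
f 59 61 60
f 60 61 62
f 60 62 54
f 61 51 63
f 61 63 62
f 62 63 64
f 62 64 54
f 63 51 65
f 63 65 64
f 64 65 66
f 64 66 54
f 65 51 67
f 65 67 66
f 66 67 68
f 66 68 54
f 67 51 69
f 67 69 68
f 68 69 70
f 68 70 54
f 69 51 71
f 69 71 70
f 70 71 72
f 70 72 54
f 71 51 73
f 71 73 72
f 72 73 74
f 72 74 54
f 73 51 75
f 73 75 74
f 74 75 76
f 74 76 54
f 75 51 77
f 75 77 76
f 76 77 78
f 76 78 54
f 77 51 52
f 77 52 78
f 78 52 53
f 78 53 54



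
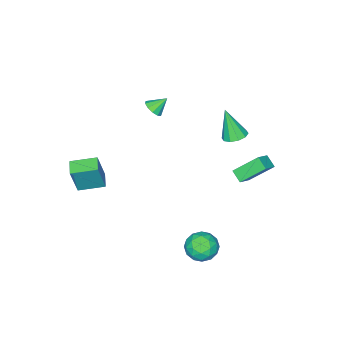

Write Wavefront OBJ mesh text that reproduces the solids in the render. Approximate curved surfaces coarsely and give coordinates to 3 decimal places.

v 2.208 -4.667 -2.44
v 2.723 -4.667 -0.653
v 1.185 -3.625 -2.145
v 1.7 -3.625 -0.358
v 2.84 -3.995 -2.622
v 3.355 -3.995 -0.835
v 1.817 -2.953 -2.327
v 2.332 -2.953 -0.54
v -1.141 -2.283 2.686
v -0.675 -2.234 3.075
v -1.759 -1.877 3.374
v -0.691 -1.916 2.873
v -0.88 -1.738 2.599
v -1.168 -1.768 2.359
v -1.446 -1.995 2.243
v -1.608 -2.331 2.296
v -1.591 -2.649 2.498
v -1.403 -2.827 2.772
v -1.114 -2.797 3.012
v -0.836 -2.57 3.128
v 0.452 3.853 -3.87
v 0.953 3.664 -4.663
v 1.127 2.656 -3.157
v 1.628 2.467 -3.95
v 1.815 3.256 -3.443
v 1.398 3.996 -3.883
v 0.682 2.324 -3.937
v 0.265 3.064 -4.377
v 1.096 2.719 -4.704
v 1.796 3.295 -4.399
v 0.284 3.025 -3.421
v 0.984 3.601 -3.116
v 0.643 3.864 -4.329
v 1.437 2.456 -3.491
v 1.546 2.921 -3.193
v 1.841 2.809 -3.659
v 0.905 4.059 -3.871
v 1.199 3.948 -4.337
v 1.706 3.708 -3.62
v 0.881 2.372 -3.483
v 1.175 2.261 -3.949
v 0.239 3.511 -4.161
v 0.534 3.399 -4.627
v 0.374 2.612 -4.2
v 1.022 3.197 -4.819
v 1.419 2.493 -4.4
v 0.862 2.409 -4.392
v 0.617 2.844 -4.651
v 1.433 3.536 -4.64
v 1.83 2.832 -4.22
v 1.94 3.296 -3.922
v 1.695 3.731 -4.181
v 1.517 2.98 -4.664
v 0.25 3.488 -3.6
v 0.647 2.784 -3.18
v 0.385 2.589 -3.639
v 0.14 3.024 -3.898
v 0.661 3.827 -3.42
v 1.058 3.123 -3.001
v 1.463 3.476 -3.169
v 1.218 3.911 -3.428
v 0.563 3.34 -3.156
v -3.446 1.375 1.152
v -2.747 1.222 1.066
v -3.374 0.705 2.928
v -2.779 1.637 1.224
v -3.065 1.952 1.354
v -3.497 2.046 1.407
v -3.909 1.884 1.362
v -4.144 1.527 1.237
v -4.112 1.112 1.079
v -3.826 0.798 0.949
v -3.394 0.703 0.897
v -2.982 0.866 0.941
v -3.983 1.417 -1.99
v -4.858 2.407 -0.813
v -3.829 2.079 -2.432
v -4.705 3.069 -1.255
v -3.075 1.571 -1.445
v -3.951 2.561 -0.268
v -2.922 2.233 -1.887
v -3.797 3.223 -0.71
f 2 4 1
f 5 2 1
f 1 4 3
f 3 5 1
f 2 8 4
f 6 2 5
f 6 8 2
f 4 8 3
f 7 5 3
f 3 8 7
f 7 6 5
f 8 6 7
f 10 9 12
f 10 12 11
f 12 9 13
f 12 13 11
f 13 9 14
f 13 14 11
f 14 9 15
f 14 15 11
f 15 9 16
f 15 16 11
f 16 9 17
f 16 17 11
f 17 9 18
f 17 18 11
f 18 9 19
f 18 19 11
f 19 9 20
f 19 20 11
f 20 9 10
f 20 10 11
f 21 58 37
f 58 32 61
f 37 61 26
f 58 61 37
f 21 37 33
f 37 26 38
f 33 38 22
f 37 38 33
f 21 33 42
f 33 22 43
f 42 43 28
f 33 43 42
f 21 42 54
f 42 28 57
f 54 57 31
f 42 57 54
f 21 54 58
f 54 31 62
f 58 62 32
f 54 62 58
f 22 38 49
f 38 26 52
f 49 52 30
f 38 52 49
f 26 61 39
f 61 32 60
f 39 60 25
f 61 60 39
f 32 62 59
f 62 31 55
f 59 55 23
f 62 55 59
f 31 57 56
f 57 28 44
f 56 44 27
f 57 44 56
f 28 43 48
f 43 22 45
f 48 45 29
f 43 45 48
f 24 50 36
f 50 30 51
f 36 51 25
f 50 51 36
f 24 36 34
f 36 25 35
f 34 35 23
f 36 35 34
f 24 34 41
f 34 23 40
f 41 40 27
f 34 40 41
f 24 41 46
f 41 27 47
f 46 47 29
f 41 47 46
f 24 46 50
f 46 29 53
f 50 53 30
f 46 53 50
f 25 51 39
f 51 30 52
f 39 52 26
f 51 52 39
f 23 35 59
f 35 25 60
f 59 60 32
f 35 60 59
f 27 40 56
f 40 23 55
f 56 55 31
f 40 55 56
f 29 47 48
f 47 27 44
f 48 44 28
f 47 44 48
f 30 53 49
f 53 29 45
f 49 45 22
f 53 45 49
f 64 63 66
f 64 66 65
f 66 63 67
f 66 67 65
f 67 63 68
f 67 68 65
f 68 63 69
f 68 69 65
f 69 63 70
f 69 70 65
f 70 63 71
f 70 71 65
f 71 63 72
f 71 72 65
f 72 63 73
f 72 73 65
f 73 63 74
f 73 74 65
f 74 63 64
f 74 64 65
f 76 78 75
f 79 76 75
f 75 78 77
f 77 79 75
f 76 82 78
f 80 76 79
f 80 82 76
f 78 82 77
f 81 79 77
f 77 82 81
f 81 80 79
f 82 80 81



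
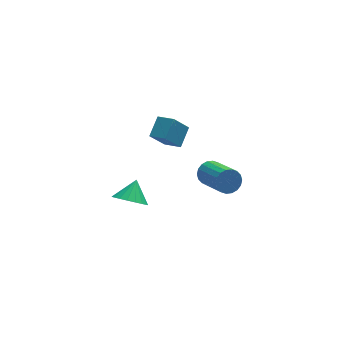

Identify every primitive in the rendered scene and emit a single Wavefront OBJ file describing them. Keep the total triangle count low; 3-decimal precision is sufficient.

v 2.217 -1.019 -2.223
v 2.565 -1.242 -2.776
v 2.95 -2.984 -1.83
v 2.603 -2.761 -1.277
v 2.782 -1.103 -2.61
v 3.168 -2.846 -1.663
v 2.888 -0.948 -2.367
v 3.274 -2.691 -1.42
v 2.861 -0.807 -2.095
v 3.247 -2.549 -1.149
v 2.707 -0.707 -1.849
v 3.092 -2.45 -0.903
v 2.455 -0.67 -1.678
v 2.841 -2.412 -0.731
v 2.156 -0.701 -1.614
v 2.542 -2.444 -0.667
v 1.87 -0.796 -1.67
v 2.255 -2.538 -0.724
v 1.652 -0.934 -1.837
v 2.038 -2.677 -0.89
v 1.546 -1.089 -2.08
v 1.932 -2.832 -1.133
v 1.573 -1.231 -2.351
v 1.959 -2.973 -1.405
v 1.728 -1.33 -2.597
v 2.113 -3.073 -1.651
v 1.979 -1.368 -2.769
v 2.365 -3.11 -1.822
v 2.278 -1.336 -2.833
v 2.664 -3.079 -1.886
v -1.553 -0.214 -4.245
v -1.119 -0.926 -3.88
v -1.007 0.534 -3.435
v -0.863 -0.802 -4.168
v -0.743 -0.561 -4.471
v -0.784 -0.252 -4.729
v -0.978 0.065 -4.892
v -1.285 0.327 -4.926
v -1.645 0.481 -4.825
v -1.988 0.498 -4.609
v -2.244 0.374 -4.321
v -2.363 0.133 -4.018
v -2.323 -0.176 -3.76
v -2.129 -0.493 -3.598
v -1.822 -0.754 -3.564
v -1.461 -0.909 -3.664
v -0.313 -2.248 2.369
v 0.3 -1.48 2.967
v -0.892 -1.546 2.062
v -0.279 -0.779 2.66
v 0.459 -2.061 1.34
v 1.072 -1.294 1.938
v -0.12 -1.36 1.033
v 0.493 -0.592 1.631
f 2 1 5
f 2 5 3
f 3 5 6
f 3 6 4
f 5 1 7
f 5 7 6
f 6 7 8
f 6 8 4
f 7 1 9
f 7 9 8
f 8 9 10
f 8 10 4
f 9 1 11
f 9 11 10
f 10 11 12
f 10 12 4
f 11 1 13
f 11 13 12
f 12 13 14
f 12 14 4
f 13 1 15
f 13 15 14
f 14 15 16
f 14 16 4
f 15 1 17
f 15 17 16
f 16 17 18
f 16 18 4
f 17 1 19
f 17 19 18
f 18 19 20
f 18 20 4
f 19 1 21
f 19 21 20
f 20 21 22
f 20 22 4
f 21 1 23
f 21 23 22
f 22 23 24
f 22 24 4
f 23 1 25
f 23 25 24
f 24 25 26
f 24 26 4
f 25 1 27
f 25 27 26
f 26 27 28
f 26 28 4
f 27 1 29
f 27 29 28
f 28 29 30
f 28 30 4
f 29 1 2
f 29 2 30
f 30 2 3
f 30 3 4
f 32 31 34
f 32 34 33
f 34 31 35
f 34 35 33
f 35 31 36
f 35 36 33
f 36 31 37
f 36 37 33
f 37 31 38
f 37 38 33
f 38 31 39
f 38 39 33
f 39 31 40
f 39 40 33
f 40 31 41
f 40 41 33
f 41 31 42
f 41 42 33
f 42 31 43
f 42 43 33
f 43 31 44
f 43 44 33
f 44 31 45
f 44 45 33
f 45 31 46
f 45 46 33
f 46 31 32
f 46 32 33
f 48 50 47
f 51 48 47
f 47 50 49
f 49 51 47
f 48 54 50
f 52 48 51
f 52 54 48
f 50 54 49
f 53 51 49
f 49 54 53
f 53 52 51
f 54 52 53



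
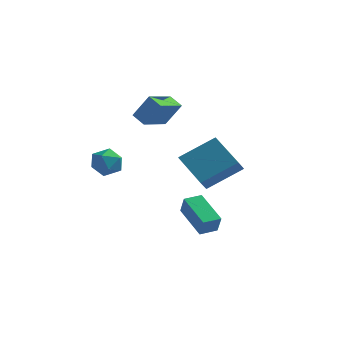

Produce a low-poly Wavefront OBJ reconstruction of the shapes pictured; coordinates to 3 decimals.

v -0.489 -1.236 1.522
v -1.199 -0.972 1.93
v -0.138 0.352 1.101
v -0.848 0.616 1.508
v 0.288 -1.076 2.772
v -0.422 -0.812 3.179
v 0.639 0.512 2.35
v -0.071 0.776 2.758
v 4.012 -4.803 -0.224
v 2.524 -3.939 0.795
v 3.987 -4.135 -0.827
v 2.499 -3.271 0.193
v 5.361 -3.769 0.867
v 3.873 -2.905 1.887
v 5.336 -3.101 0.265
v 3.848 -2.237 1.284
v -2.052 -2.199 -0.375
v -1.18 -2.175 -0.397
v -2.02 -3.585 -0.643
v -1.148 -3.561 -0.665
v -1.568 -3.442 0.09
v -1.588 -2.585 0.256
v -1.612 -3.175 -1.296
v -1.632 -2.318 -1.13
v -0.908 -2.778 -0.967
v -0.881 -2.943 -0.11
v -2.319 -2.817 -0.93
v -2.292 -2.982 -0.073
v 1.578 -1.664 -3.529
v 1.917 -2.006 -2.596
v 2.135 -0.923 -3.461
v 2.474 -1.264 -2.528
v 3.006 -2.656 -4.412
v 3.345 -2.997 -3.479
v 3.563 -1.914 -4.344
v 3.902 -2.256 -3.411
f 2 4 1
f 5 2 1
f 1 4 3
f 3 5 1
f 2 8 4
f 6 2 5
f 6 8 2
f 4 8 3
f 7 5 3
f 3 8 7
f 7 6 5
f 8 6 7
f 10 12 9
f 13 10 9
f 9 12 11
f 11 13 9
f 10 16 12
f 14 10 13
f 14 16 10
f 12 16 11
f 15 13 11
f 11 16 15
f 15 14 13
f 16 14 15
f 17 28 22
f 17 22 18
f 17 18 24
f 17 24 27
f 17 27 28
f 18 22 26
f 22 28 21
f 28 27 19
f 27 24 23
f 24 18 25
f 20 26 21
f 20 21 19
f 20 19 23
f 20 23 25
f 20 25 26
f 21 26 22
f 19 21 28
f 23 19 27
f 25 23 24
f 26 25 18
f 30 32 29
f 33 30 29
f 29 32 31
f 31 33 29
f 30 36 32
f 34 30 33
f 34 36 30
f 32 36 31
f 35 33 31
f 31 36 35
f 35 34 33
f 36 34 35



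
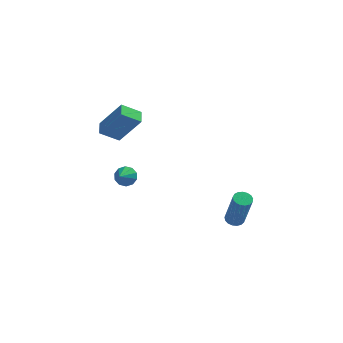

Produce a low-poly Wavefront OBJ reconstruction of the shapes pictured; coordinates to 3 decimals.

v 2.972 -0.943 -4.25
v 3.337 -1.268 -4.429
v 3.773 -1.901 -2.389
v 3.408 -1.577 -2.21
v 3.46 -1.056 -4.389
v 3.897 -1.689 -2.349
v 3.472 -0.817 -4.318
v 3.908 -1.45 -2.278
v 3.369 -0.608 -4.231
v 3.805 -1.241 -2.191
v 3.175 -0.476 -4.148
v 3.611 -1.109 -2.108
v 2.934 -0.45 -4.089
v 3.371 -1.084 -2.049
v 2.703 -0.538 -4.067
v 3.139 -1.171 -2.027
v 2.532 -0.719 -4.086
v 2.969 -1.352 -2.046
v 2.463 -0.951 -4.143
v 2.899 -1.584 -2.103
v 2.51 -1.181 -4.225
v 2.946 -1.814 -2.185
v 2.663 -1.357 -4.312
v 3.099 -1.99 -2.272
v 2.886 -1.438 -4.385
v 3.323 -2.071 -2.345
v 3.13 -1.406 -4.427
v 3.566 -2.039 -2.387
v -2.826 -1.201 1.516
v -3.795 -1.452 2.16
v -2.905 -0.389 1.713
v -3.874 -0.64 2.357
v -1.686 -1.48 3.123
v -2.655 -1.731 3.767
v -1.765 -0.668 3.32
v -2.734 -0.919 3.964
v -2.518 -1.351 -1.048
v -2.209 -1.122 -0.562
v -2.742 -2.189 -0.512
v -2.574 -1.008 -0.535
v -2.917 -1.024 -0.704
v -3.108 -1.166 -1.004
v -3.074 -1.378 -1.322
v -2.828 -1.58 -1.534
v -2.463 -1.694 -1.562
v -2.12 -1.678 -1.393
v -1.928 -1.536 -1.092
v -1.963 -1.324 -0.775
f 2 1 5
f 2 5 3
f 3 5 6
f 3 6 4
f 5 1 7
f 5 7 6
f 6 7 8
f 6 8 4
f 7 1 9
f 7 9 8
f 8 9 10
f 8 10 4
f 9 1 11
f 9 11 10
f 10 11 12
f 10 12 4
f 11 1 13
f 11 13 12
f 12 13 14
f 12 14 4
f 13 1 15
f 13 15 14
f 14 15 16
f 14 16 4
f 15 1 17
f 15 17 16
f 16 17 18
f 16 18 4
f 17 1 19
f 17 19 18
f 18 19 20
f 18 20 4
f 19 1 21
f 19 21 20
f 20 21 22
f 20 22 4
f 21 1 23
f 21 23 22
f 22 23 24
f 22 24 4
f 23 1 25
f 23 25 24
f 24 25 26
f 24 26 4
f 25 1 27
f 25 27 26
f 26 27 28
f 26 28 4
f 27 1 2
f 27 2 28
f 28 2 3
f 28 3 4
f 30 32 29
f 33 30 29
f 29 32 31
f 31 33 29
f 30 36 32
f 34 30 33
f 34 36 30
f 32 36 31
f 35 33 31
f 31 36 35
f 35 34 33
f 36 34 35
f 38 37 40
f 38 40 39
f 40 37 41
f 40 41 39
f 41 37 42
f 41 42 39
f 42 37 43
f 42 43 39
f 43 37 44
f 43 44 39
f 44 37 45
f 44 45 39
f 45 37 46
f 45 46 39
f 46 37 47
f 46 47 39
f 47 37 48
f 47 48 39
f 48 37 38
f 48 38 39



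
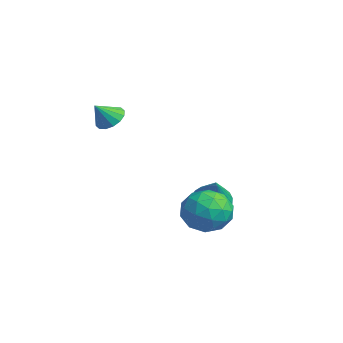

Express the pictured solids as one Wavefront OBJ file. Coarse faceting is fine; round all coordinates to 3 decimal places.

v 3.499 0.975 -1.385
v 4.561 0.769 -1.431
v 3.159 -0.709 -1.729
v 4.221 -0.915 -1.775
v 3.758 -0.666 -0.828
v 3.968 0.374 -0.615
v 3.752 -0.314 -2.545
v 3.962 0.726 -2.332
v 4.718 -0.027 -2.147
v 4.721 -0.245 -1.086
v 2.999 0.305 -2.074
v 3.002 0.087 -1.013
v 4.06 1.02 -1.378
v 3.66 -0.96 -1.782
v 3.388 -0.814 -1.226
v 4.012 -0.935 -1.253
v 3.711 0.788 -0.898
v 4.336 0.667 -0.925
v 3.863 -0.177 -0.571
v 3.384 -0.607 -2.235
v 4.009 -0.728 -2.262
v 3.708 0.995 -1.907
v 4.332 0.874 -1.934
v 3.857 0.237 -2.589
v 4.776 0.431 -1.826
v 4.576 -0.559 -2.028
v 4.301 -0.206 -2.48
v 4.424 0.406 -2.355
v 4.778 0.303 -1.202
v 4.578 -0.687 -1.404
v 4.306 -0.541 -0.848
v 4.43 0.071 -0.723
v 4.87 -0.165 -1.623
v 3.142 0.747 -1.756
v 2.942 -0.243 -1.958
v 3.29 -0.011 -2.437
v 3.414 0.601 -2.312
v 3.144 0.619 -1.132
v 2.944 -0.371 -1.334
v 3.296 -0.346 -0.805
v 3.419 0.266 -0.68
v 2.85 0.225 -1.537
v 1.507 -2.969 2.784
v 1.959 -3.292 2.41
v 1.673 -3.631 3.556
v 2.14 -3.049 2.579
v 2.151 -2.785 2.804
v 1.989 -2.57 3.023
v 1.699 -2.462 3.178
v 1.357 -2.49 3.228
v 1.055 -2.646 3.159
v 0.874 -2.889 2.989
v 0.863 -3.153 2.765
v 1.025 -3.368 2.546
v 1.315 -3.476 2.39
v 1.657 -3.448 2.341
v 1.21 1.259 -2.191
v 1.695 0.867 -2.724
v 2.55 0.901 -0.709
v 1.804 1.167 -2.75
v 1.822 1.481 -2.69
v 1.748 1.761 -2.555
v 1.591 1.965 -2.364
v 1.377 2.061 -2.147
v 1.137 2.035 -1.937
v 0.908 1.892 -1.766
v 0.726 1.651 -1.659
v 0.617 1.352 -1.633
v 0.599 1.038 -1.693
v 0.673 0.758 -1.828
v 0.83 0.554 -2.019
v 1.044 0.458 -2.236
v 1.284 0.483 -2.446
v 1.513 0.627 -2.617
f 1 38 17
f 38 12 41
f 17 41 6
f 38 41 17
f 1 17 13
f 17 6 18
f 13 18 2
f 17 18 13
f 1 13 22
f 13 2 23
f 22 23 8
f 13 23 22
f 1 22 34
f 22 8 37
f 34 37 11
f 22 37 34
f 1 34 38
f 34 11 42
f 38 42 12
f 34 42 38
f 2 18 29
f 18 6 32
f 29 32 10
f 18 32 29
f 6 41 19
f 41 12 40
f 19 40 5
f 41 40 19
f 12 42 39
f 42 11 35
f 39 35 3
f 42 35 39
f 11 37 36
f 37 8 24
f 36 24 7
f 37 24 36
f 8 23 28
f 23 2 25
f 28 25 9
f 23 25 28
f 4 30 16
f 30 10 31
f 16 31 5
f 30 31 16
f 4 16 14
f 16 5 15
f 14 15 3
f 16 15 14
f 4 14 21
f 14 3 20
f 21 20 7
f 14 20 21
f 4 21 26
f 21 7 27
f 26 27 9
f 21 27 26
f 4 26 30
f 26 9 33
f 30 33 10
f 26 33 30
f 5 31 19
f 31 10 32
f 19 32 6
f 31 32 19
f 3 15 39
f 15 5 40
f 39 40 12
f 15 40 39
f 7 20 36
f 20 3 35
f 36 35 11
f 20 35 36
f 9 27 28
f 27 7 24
f 28 24 8
f 27 24 28
f 10 33 29
f 33 9 25
f 29 25 2
f 33 25 29
f 44 43 46
f 44 46 45
f 46 43 47
f 46 47 45
f 47 43 48
f 47 48 45
f 48 43 49
f 48 49 45
f 49 43 50
f 49 50 45
f 50 43 51
f 50 51 45
f 51 43 52
f 51 52 45
f 52 43 53
f 52 53 45
f 53 43 54
f 53 54 45
f 54 43 55
f 54 55 45
f 55 43 56
f 55 56 45
f 56 43 44
f 56 44 45
f 58 57 60
f 58 60 59
f 60 57 61
f 60 61 59
f 61 57 62
f 61 62 59
f 62 57 63
f 62 63 59
f 63 57 64
f 63 64 59
f 64 57 65
f 64 65 59
f 65 57 66
f 65 66 59
f 66 57 67
f 66 67 59
f 67 57 68
f 67 68 59
f 68 57 69
f 68 69 59
f 69 57 70
f 69 70 59
f 70 57 71
f 70 71 59
f 71 57 72
f 71 72 59
f 72 57 73
f 72 73 59
f 73 57 74
f 73 74 59
f 74 57 58
f 74 58 59



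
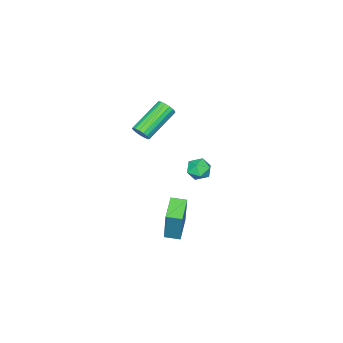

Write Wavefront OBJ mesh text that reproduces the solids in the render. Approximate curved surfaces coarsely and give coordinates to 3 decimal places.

v -2.062 2.74 -2.854
v -1.612 3.214 -0.806
v -0.927 3.356 -3.246
v -0.477 3.83 -1.198
v -1.663 2.05 -2.782
v -1.213 2.524 -0.734
v -0.528 2.666 -3.174
v -0.078 3.14 -1.126
v -0.955 0.912 3.326
v -0.688 1.048 3.751
v -2.418 1.223 4.78
v -2.685 1.088 4.354
v -0.734 1.264 3.638
v -2.464 1.44 4.666
v -0.83 1.401 3.453
v -2.56 1.576 4.481
v -0.955 1.425 3.239
v -2.684 1.601 4.267
v -1.08 1.332 3.045
v -2.809 1.507 4.073
v -1.176 1.142 2.915
v -2.906 1.318 3.943
v -1.222 0.9 2.879
v -2.951 1.076 3.908
v -1.206 0.661 2.946
v -2.936 0.837 3.974
v -1.134 0.479 3.1
v -2.863 0.655 4.128
v -1.02 0.397 3.305
v -2.75 0.572 4.333
v -0.891 0.432 3.515
v -2.621 0.608 4.544
v -0.777 0.578 3.682
v -2.507 0.753 4.71
v -0.704 0.8 3.767
v -2.434 0.975 4.796
v -3.665 2.97 0.214
v -3.066 2.852 -0.136
v -4.034 1.928 -0.064
v -3.435 1.81 -0.414
v -3.428 1.858 0.288
v -3.2 2.502 0.46
v -3.9 2.278 -0.66
v -3.672 2.922 -0.488
v -3.211 2.424 -0.677
v -2.919 2.164 -0.091
v -4.181 2.616 -0.109
v -3.889 2.356 0.477
f 2 4 1
f 5 2 1
f 1 4 3
f 3 5 1
f 2 8 4
f 6 2 5
f 6 8 2
f 4 8 3
f 7 5 3
f 3 8 7
f 7 6 5
f 8 6 7
f 10 9 13
f 10 13 11
f 11 13 14
f 11 14 12
f 13 9 15
f 13 15 14
f 14 15 16
f 14 16 12
f 15 9 17
f 15 17 16
f 16 17 18
f 16 18 12
f 17 9 19
f 17 19 18
f 18 19 20
f 18 20 12
f 19 9 21
f 19 21 20
f 20 21 22
f 20 22 12
f 21 9 23
f 21 23 22
f 22 23 24
f 22 24 12
f 23 9 25
f 23 25 24
f 24 25 26
f 24 26 12
f 25 9 27
f 25 27 26
f 26 27 28
f 26 28 12
f 27 9 29
f 27 29 28
f 28 29 30
f 28 30 12
f 29 9 31
f 29 31 30
f 30 31 32
f 30 32 12
f 31 9 33
f 31 33 32
f 32 33 34
f 32 34 12
f 33 9 35
f 33 35 34
f 34 35 36
f 34 36 12
f 35 9 10
f 35 10 36
f 36 10 11
f 36 11 12
f 37 48 42
f 37 42 38
f 37 38 44
f 37 44 47
f 37 47 48
f 38 42 46
f 42 48 41
f 48 47 39
f 47 44 43
f 44 38 45
f 40 46 41
f 40 41 39
f 40 39 43
f 40 43 45
f 40 45 46
f 41 46 42
f 39 41 48
f 43 39 47
f 45 43 44
f 46 45 38



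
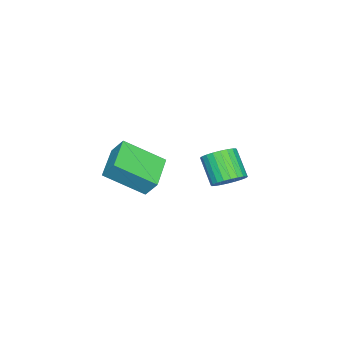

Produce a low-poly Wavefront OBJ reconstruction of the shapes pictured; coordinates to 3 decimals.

v 0.584 -4.137 0.989
v 0.642 -3.646 1.656
v -0.011 -2.796 0.053
v 0.047 -2.305 0.72
v 1.933 -3.795 0.62
v 1.991 -3.304 1.287
v 1.338 -2.454 -0.316
v 1.396 -1.963 0.351
v 1.979 0.95 1.73
v 2.384 1.186 2.151
v 1.865 0.547 3.01
v 1.461 0.31 2.59
v 2.202 1.35 2.163
v 1.683 0.711 3.022
v 1.985 1.453 2.109
v 1.466 0.814 2.968
v 1.768 1.48 1.997
v 1.249 0.841 2.856
v 1.583 1.425 1.845
v 1.064 0.786 2.704
v 1.458 1.299 1.675
v 0.939 0.659 2.534
v 1.413 1.119 1.514
v 0.894 0.48 2.373
v 1.454 0.913 1.385
v 0.935 0.274 2.245
v 1.575 0.713 1.31
v 1.056 0.074 2.169
v 1.757 0.549 1.298
v 1.238 -0.09 2.157
v 1.974 0.446 1.352
v 1.455 -0.193 2.211
v 2.191 0.419 1.464
v 1.672 -0.22 2.323
v 2.376 0.474 1.616
v 1.857 -0.165 2.475
v 2.501 0.601 1.786
v 1.982 -0.039 2.645
v 2.546 0.78 1.947
v 2.027 0.141 2.806
v 2.505 0.986 2.075
v 1.986 0.347 2.935
f 2 4 1
f 5 2 1
f 1 4 3
f 3 5 1
f 2 8 4
f 6 2 5
f 6 8 2
f 4 8 3
f 7 5 3
f 3 8 7
f 7 6 5
f 8 6 7
f 10 9 13
f 10 13 11
f 11 13 14
f 11 14 12
f 13 9 15
f 13 15 14
f 14 15 16
f 14 16 12
f 15 9 17
f 15 17 16
f 16 17 18
f 16 18 12
f 17 9 19
f 17 19 18
f 18 19 20
f 18 20 12
f 19 9 21
f 19 21 20
f 20 21 22
f 20 22 12
f 21 9 23
f 21 23 22
f 22 23 24
f 22 24 12
f 23 9 25
f 23 25 24
f 24 25 26
f 24 26 12
f 25 9 27
f 25 27 26
f 26 27 28
f 26 28 12
f 27 9 29
f 27 29 28
f 28 29 30
f 28 30 12
f 29 9 31
f 29 31 30
f 30 31 32
f 30 32 12
f 31 9 33
f 31 33 32
f 32 33 34
f 32 34 12
f 33 9 35
f 33 35 34
f 34 35 36
f 34 36 12
f 35 9 37
f 35 37 36
f 36 37 38
f 36 38 12
f 37 9 39
f 37 39 38
f 38 39 40
f 38 40 12
f 39 9 41
f 39 41 40
f 40 41 42
f 40 42 12
f 41 9 10
f 41 10 42
f 42 10 11
f 42 11 12



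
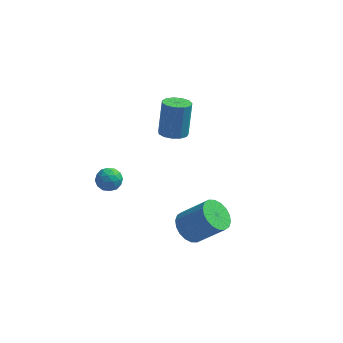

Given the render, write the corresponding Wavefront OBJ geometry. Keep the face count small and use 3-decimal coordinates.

v -4.046 -2.929 0.625
v -3.539 -2.439 0.454
v -3.241 -3.781 0.566
v -2.734 -3.291 0.395
v -3.021 -3.3 1.061
v -3.519 -2.773 1.098
v -3.261 -3.447 -0.078
v -3.759 -2.92 -0.041
v -3.054 -2.759 0.02
v -2.906 -2.668 0.724
v -3.874 -3.552 0.296
v -3.726 -3.461 1
v -3.863 -2.609 0.545
v -2.917 -3.611 0.475
v -3.086 -3.616 0.867
v -2.788 -3.328 0.767
v -3.851 -2.805 0.923
v -3.553 -2.517 0.823
v -3.249 -3.023 1.18
v -3.227 -3.703 0.197
v -2.929 -3.415 0.097
v -3.992 -2.892 0.253
v -3.694 -2.604 0.153
v -3.531 -3.197 -0.16
v -3.28 -2.509 0.189
v -2.807 -3.01 0.155
v -3.117 -3.102 -0.124
v -3.409 -2.792 -0.102
v -3.193 -2.455 0.603
v -2.72 -2.956 0.568
v -2.889 -2.961 0.96
v -3.181 -2.652 0.982
v -2.908 -2.644 0.348
v -4.06 -3.264 0.452
v -3.587 -3.765 0.417
v -3.599 -3.568 0.038
v -3.891 -3.259 0.06
v -3.973 -3.21 0.865
v -3.5 -3.711 0.831
v -3.371 -3.428 1.122
v -3.663 -3.118 1.144
v -3.872 -3.576 0.672
v -1.416 3.211 -1.077
v -0.874 3.764 -1.278
v -0.802 4.421 0.715
v -1.344 3.869 0.917
v -1.278 3.958 -1.328
v -1.206 4.615 0.665
v -1.725 3.915 -1.298
v -1.653 4.573 0.696
v -2.075 3.649 -1.197
v -2.003 4.306 0.796
v -2.215 3.244 -1.058
v -2.143 3.901 0.935
v -2.102 2.828 -0.925
v -2.03 3.485 1.068
v -1.771 2.534 -0.84
v -1.699 3.192 1.153
v -1.327 2.455 -0.831
v -1.255 3.113 1.163
v -0.911 2.617 -0.899
v -0.84 3.274 1.095
v -0.656 2.967 -1.023
v -0.584 3.624 0.97
v -0.642 3.394 -1.165
v -0.57 4.052 0.828
v 0.583 -2.868 -2.878
v 1.092 -3.468 -3.429
v 2.485 -3.552 -2.053
v 1.977 -2.952 -1.502
v 1.234 -3.084 -3.55
v 2.627 -3.167 -2.174
v 1.248 -2.658 -3.538
v 2.641 -2.741 -2.162
v 1.13 -2.272 -3.395
v 2.523 -2.355 -2.019
v 0.904 -2.005 -3.15
v 2.297 -2.088 -1.774
v 0.614 -1.909 -2.851
v 2.007 -1.992 -1.475
v 0.318 -2.003 -2.558
v 1.712 -2.086 -1.181
v 0.075 -2.268 -2.327
v 1.468 -2.352 -0.951
v -0.067 -2.653 -2.206
v 1.326 -2.736 -0.83
v -0.081 -3.079 -2.218
v 1.312 -3.162 -0.842
v 0.037 -3.465 -2.361
v 1.43 -3.548 -0.985
v 0.263 -3.732 -2.606
v 1.656 -3.815 -1.23
v 0.553 -3.828 -2.905
v 1.946 -3.911 -1.529
v 0.848 -3.734 -3.199
v 2.242 -3.817 -1.822
f 1 38 17
f 38 12 41
f 17 41 6
f 38 41 17
f 1 17 13
f 17 6 18
f 13 18 2
f 17 18 13
f 1 13 22
f 13 2 23
f 22 23 8
f 13 23 22
f 1 22 34
f 22 8 37
f 34 37 11
f 22 37 34
f 1 34 38
f 34 11 42
f 38 42 12
f 34 42 38
f 2 18 29
f 18 6 32
f 29 32 10
f 18 32 29
f 6 41 19
f 41 12 40
f 19 40 5
f 41 40 19
f 12 42 39
f 42 11 35
f 39 35 3
f 42 35 39
f 11 37 36
f 37 8 24
f 36 24 7
f 37 24 36
f 8 23 28
f 23 2 25
f 28 25 9
f 23 25 28
f 4 30 16
f 30 10 31
f 16 31 5
f 30 31 16
f 4 16 14
f 16 5 15
f 14 15 3
f 16 15 14
f 4 14 21
f 14 3 20
f 21 20 7
f 14 20 21
f 4 21 26
f 21 7 27
f 26 27 9
f 21 27 26
f 4 26 30
f 26 9 33
f 30 33 10
f 26 33 30
f 5 31 19
f 31 10 32
f 19 32 6
f 31 32 19
f 3 15 39
f 15 5 40
f 39 40 12
f 15 40 39
f 7 20 36
f 20 3 35
f 36 35 11
f 20 35 36
f 9 27 28
f 27 7 24
f 28 24 8
f 27 24 28
f 10 33 29
f 33 9 25
f 29 25 2
f 33 25 29
f 44 43 47
f 44 47 45
f 45 47 48
f 45 48 46
f 47 43 49
f 47 49 48
f 48 49 50
f 48 50 46
f 49 43 51
f 49 51 50
f 50 51 52
f 50 52 46
f 51 43 53
f 51 53 52
f 52 53 54
f 52 54 46
f 53 43 55
f 53 55 54
f 54 55 56
f 54 56 46
f 55 43 57
f 55 57 56
f 56 57 58
f 56 58 46
f 57 43 59
f 57 59 58
f 58 59 60
f 58 60 46
f 59 43 61
f 59 61 60
f 60 61 62
f 60 62 46
f 61 43 63
f 61 63 62
f 62 63 64
f 62 64 46
f 63 43 65
f 63 65 64
f 64 65 66
f 64 66 46
f 65 43 44
f 65 44 66
f 66 44 45
f 66 45 46
f 68 67 71
f 68 71 69
f 69 71 72
f 69 72 70
f 71 67 73
f 71 73 72
f 72 73 74
f 72 74 70
f 73 67 75
f 73 75 74
f 74 75 76
f 74 76 70
f 75 67 77
f 75 77 76
f 76 77 78
f 76 78 70
f 77 67 79
f 77 79 78
f 78 79 80
f 78 80 70
f 79 67 81
f 79 81 80
f 80 81 82
f 80 82 70
f 81 67 83
f 81 83 82
f 82 83 84
f 82 84 70
f 83 67 85
f 83 85 84
f 84 85 86
f 84 86 70
f 85 67 87
f 85 87 86
f 86 87 88
f 86 88 70
f 87 67 89
f 87 89 88
f 88 89 90
f 88 90 70
f 89 67 91
f 89 91 90
f 90 91 92
f 90 92 70
f 91 67 93
f 91 93 92
f 92 93 94
f 92 94 70
f 93 67 95
f 93 95 94
f 94 95 96
f 94 96 70
f 95 67 68
f 95 68 96
f 96 68 69
f 96 69 70



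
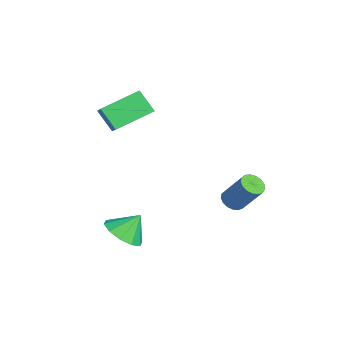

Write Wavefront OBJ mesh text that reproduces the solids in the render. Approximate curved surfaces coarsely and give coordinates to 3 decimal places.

v -2.923 -2.595 1.305
v -3.545 -3.131 2.194
v -3.435 -0.946 1.941
v -4.057 -1.482 2.83
v -1.803 -2.558 2.11
v -2.425 -3.094 2.999
v -2.315 -0.909 2.746
v -2.937 -1.445 3.635
v 0.902 -2.617 -2.264
v 1.511 -2.007 -2.665
v 0.778 -1.883 -1.336
v 0.97 -1.869 -2.846
v 0.403 -2.017 -2.806
v 0.027 -2.393 -2.558
v -0.015 -2.856 -2.198
v 0.293 -3.227 -1.864
v 0.834 -3.365 -1.682
v 1.401 -3.217 -1.723
v 1.777 -2.841 -1.97
v 1.819 -2.378 -2.33
v 1.608 1.682 -0.21
v 2.118 1.597 -0.397
v 2.702 2.273 0.882
v 2.192 2.358 1.07
v 2.055 1.834 -0.493
v 2.638 2.51 0.786
v 1.889 2.035 -0.524
v 2.472 2.712 0.755
v 1.658 2.156 -0.483
v 2.241 2.833 0.796
v 1.417 2.169 -0.379
v 2 2.845 0.9
v 1.219 2.069 -0.237
v 1.802 2.746 1.042
v 1.11 1.881 -0.088
v 1.694 2.557 1.191
v 1.116 1.647 0.033
v 1.699 2.324 1.312
v 1.234 1.422 0.098
v 1.818 2.098 1.378
v 1.439 1.255 0.093
v 2.022 1.932 1.373
v 1.682 1.187 0.019
v 2.265 1.863 1.298
v 1.908 1.232 -0.108
v 2.491 1.908 1.171
v 2.065 1.38 -0.258
v 2.649 2.056 1.021
f 2 4 1
f 5 2 1
f 1 4 3
f 3 5 1
f 2 8 4
f 6 2 5
f 6 8 2
f 4 8 3
f 7 5 3
f 3 8 7
f 7 6 5
f 8 6 7
f 10 9 12
f 10 12 11
f 12 9 13
f 12 13 11
f 13 9 14
f 13 14 11
f 14 9 15
f 14 15 11
f 15 9 16
f 15 16 11
f 16 9 17
f 16 17 11
f 17 9 18
f 17 18 11
f 18 9 19
f 18 19 11
f 19 9 20
f 19 20 11
f 20 9 10
f 20 10 11
f 22 21 25
f 22 25 23
f 23 25 26
f 23 26 24
f 25 21 27
f 25 27 26
f 26 27 28
f 26 28 24
f 27 21 29
f 27 29 28
f 28 29 30
f 28 30 24
f 29 21 31
f 29 31 30
f 30 31 32
f 30 32 24
f 31 21 33
f 31 33 32
f 32 33 34
f 32 34 24
f 33 21 35
f 33 35 34
f 34 35 36
f 34 36 24
f 35 21 37
f 35 37 36
f 36 37 38
f 36 38 24
f 37 21 39
f 37 39 38
f 38 39 40
f 38 40 24
f 39 21 41
f 39 41 40
f 40 41 42
f 40 42 24
f 41 21 43
f 41 43 42
f 42 43 44
f 42 44 24
f 43 21 45
f 43 45 44
f 44 45 46
f 44 46 24
f 45 21 47
f 45 47 46
f 46 47 48
f 46 48 24
f 47 21 22
f 47 22 48
f 48 22 23
f 48 23 24



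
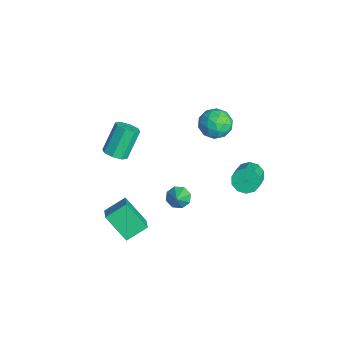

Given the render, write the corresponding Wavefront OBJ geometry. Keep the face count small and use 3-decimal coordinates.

v -0.334 -3.007 -3.28
v -0.5 -1.87 -2.651
v 0.565 -2.16 -4.575
v 0.399 -1.022 -3.946
v 0.641 -3.178 -2.714
v 0.475 -2.04 -2.085
v 1.54 -2.33 -4.009
v 1.374 -1.193 -3.38
v 2.422 3.734 0.942
v 2.903 4.052 0.495
v 3.919 3.524 1.21
v 3.438 3.206 1.658
v 2.816 4.339 0.831
v 3.831 3.811 1.547
v 2.577 4.395 1.21
v 3.593 3.867 1.926
v 2.28 4.199 1.487
v 3.295 3.67 2.203
v 2.037 3.825 1.555
v 3.052 3.296 2.271
v 1.941 3.416 1.39
v 2.957 2.888 2.105
v 2.029 3.129 1.053
v 3.044 2.601 1.769
v 2.267 3.073 0.674
v 3.283 2.545 1.39
v 2.565 3.27 0.397
v 3.58 2.741 1.113
v 2.808 3.644 0.329
v 3.823 3.115 1.045
v 0.192 -2.502 2.066
v 0.801 -2.296 2.218
v 0.176 -1.473 3.606
v -0.432 -1.678 3.454
v 0.557 -1.972 1.916
v -0.068 -1.149 3.304
v 0.099 -1.959 1.702
v -0.525 -1.136 3.09
v -0.304 -2.263 1.702
v -0.928 -1.44 3.089
v -0.416 -2.707 1.914
v -1.041 -1.884 3.302
v -0.172 -3.031 2.216
v -0.797 -2.208 3.604
v 0.285 -3.044 2.43
v -0.339 -2.221 3.818
v 0.688 -2.74 2.431
v 0.064 -1.917 3.818
v -0.992 1.032 -4.038
v -0.707 0.631 -4.493
v -0.248 0.748 -3.322
v -0.515 1.107 -4.503
v -0.603 1.539 -4.24
v -0.918 1.674 -3.859
v -1.276 1.433 -3.582
v -1.468 0.957 -3.572
v -1.38 0.526 -3.835
v -1.065 0.391 -4.216
v -4.337 3.726 -0.59
v -3.635 4.046 -0.006
v -3.265 3.314 -1.654
v -2.563 3.634 -1.07
v -3.068 2.843 -0.832
v -3.73 3.098 -0.175
v -3.17 4.262 -1.485
v -3.832 4.517 -0.828
v -2.914 4.377 -0.559
v -2.85 3.5 -0.156
v -4.05 3.86 -1.504
v -3.986 2.983 -1.101
v -4.08 3.922 -0.205
v -2.82 3.438 -1.455
v -3.116 2.973 -1.315
v -2.704 3.161 -0.972
v -4.136 3.365 -0.304
v -3.723 3.553 0.039
v -3.39 2.846 -0.446
v -3.177 3.807 -1.699
v -2.764 3.995 -1.356
v -4.196 4.199 -0.688
v -3.784 4.387 -0.345
v -3.51 4.514 -1.214
v -3.243 4.305 -0.187
v -2.613 4.062 -0.812
v -2.97 4.432 -1.056
v -3.36 4.581 -0.67
v -3.206 3.789 0.05
v -2.576 3.547 -0.575
v -2.873 3.082 -0.435
v -3.262 3.232 -0.049
v -2.782 3.984 -0.275
v -4.324 3.813 -1.085
v -3.694 3.571 -1.71
v -3.638 4.128 -1.611
v -4.027 4.278 -1.225
v -4.287 3.298 -0.848
v -3.657 3.055 -1.473
v -3.54 2.779 -0.99
v -3.93 2.928 -0.604
v -4.118 3.376 -1.385
f 2 4 1
f 5 2 1
f 1 4 3
f 3 5 1
f 2 8 4
f 6 2 5
f 6 8 2
f 4 8 3
f 7 5 3
f 3 8 7
f 7 6 5
f 8 6 7
f 10 9 13
f 10 13 11
f 11 13 14
f 11 14 12
f 13 9 15
f 13 15 14
f 14 15 16
f 14 16 12
f 15 9 17
f 15 17 16
f 16 17 18
f 16 18 12
f 17 9 19
f 17 19 18
f 18 19 20
f 18 20 12
f 19 9 21
f 19 21 20
f 20 21 22
f 20 22 12
f 21 9 23
f 21 23 22
f 22 23 24
f 22 24 12
f 23 9 25
f 23 25 24
f 24 25 26
f 24 26 12
f 25 9 27
f 25 27 26
f 26 27 28
f 26 28 12
f 27 9 29
f 27 29 28
f 28 29 30
f 28 30 12
f 29 9 10
f 29 10 30
f 30 10 11
f 30 11 12
f 32 31 35
f 32 35 33
f 33 35 36
f 33 36 34
f 35 31 37
f 35 37 36
f 36 37 38
f 36 38 34
f 37 31 39
f 37 39 38
f 38 39 40
f 38 40 34
f 39 31 41
f 39 41 40
f 40 41 42
f 40 42 34
f 41 31 43
f 41 43 42
f 42 43 44
f 42 44 34
f 43 31 45
f 43 45 44
f 44 45 46
f 44 46 34
f 45 31 47
f 45 47 46
f 46 47 48
f 46 48 34
f 47 31 32
f 47 32 48
f 48 32 33
f 48 33 34
f 50 49 52
f 50 52 51
f 52 49 53
f 52 53 51
f 53 49 54
f 53 54 51
f 54 49 55
f 54 55 51
f 55 49 56
f 55 56 51
f 56 49 57
f 56 57 51
f 57 49 58
f 57 58 51
f 58 49 50
f 58 50 51
f 59 96 75
f 96 70 99
f 75 99 64
f 96 99 75
f 59 75 71
f 75 64 76
f 71 76 60
f 75 76 71
f 59 71 80
f 71 60 81
f 80 81 66
f 71 81 80
f 59 80 92
f 80 66 95
f 92 95 69
f 80 95 92
f 59 92 96
f 92 69 100
f 96 100 70
f 92 100 96
f 60 76 87
f 76 64 90
f 87 90 68
f 76 90 87
f 64 99 77
f 99 70 98
f 77 98 63
f 99 98 77
f 70 100 97
f 100 69 93
f 97 93 61
f 100 93 97
f 69 95 94
f 95 66 82
f 94 82 65
f 95 82 94
f 66 81 86
f 81 60 83
f 86 83 67
f 81 83 86
f 62 88 74
f 88 68 89
f 74 89 63
f 88 89 74
f 62 74 72
f 74 63 73
f 72 73 61
f 74 73 72
f 62 72 79
f 72 61 78
f 79 78 65
f 72 78 79
f 62 79 84
f 79 65 85
f 84 85 67
f 79 85 84
f 62 84 88
f 84 67 91
f 88 91 68
f 84 91 88
f 63 89 77
f 89 68 90
f 77 90 64
f 89 90 77
f 61 73 97
f 73 63 98
f 97 98 70
f 73 98 97
f 65 78 94
f 78 61 93
f 94 93 69
f 78 93 94
f 67 85 86
f 85 65 82
f 86 82 66
f 85 82 86
f 68 91 87
f 91 67 83
f 87 83 60
f 91 83 87

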